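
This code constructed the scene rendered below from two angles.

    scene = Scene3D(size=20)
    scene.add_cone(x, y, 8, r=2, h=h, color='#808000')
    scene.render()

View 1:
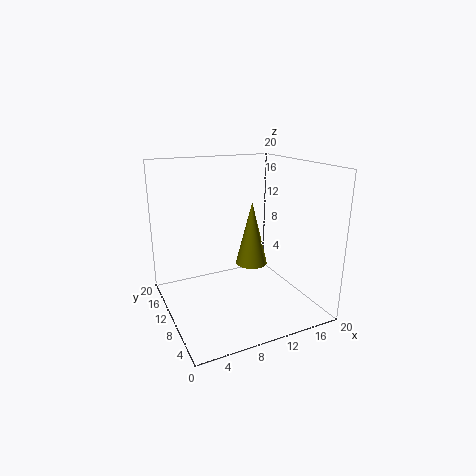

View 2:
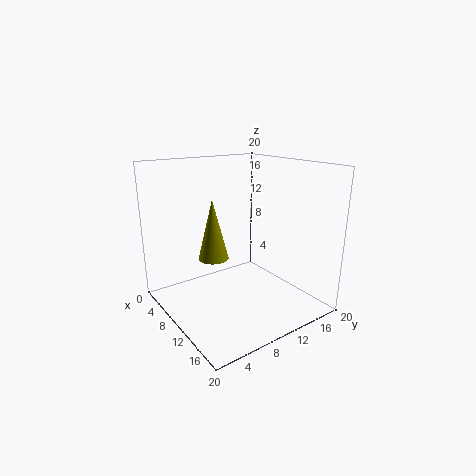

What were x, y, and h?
x = 10, y = 6, h = 8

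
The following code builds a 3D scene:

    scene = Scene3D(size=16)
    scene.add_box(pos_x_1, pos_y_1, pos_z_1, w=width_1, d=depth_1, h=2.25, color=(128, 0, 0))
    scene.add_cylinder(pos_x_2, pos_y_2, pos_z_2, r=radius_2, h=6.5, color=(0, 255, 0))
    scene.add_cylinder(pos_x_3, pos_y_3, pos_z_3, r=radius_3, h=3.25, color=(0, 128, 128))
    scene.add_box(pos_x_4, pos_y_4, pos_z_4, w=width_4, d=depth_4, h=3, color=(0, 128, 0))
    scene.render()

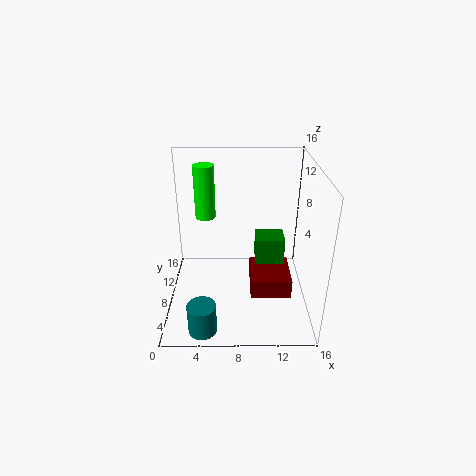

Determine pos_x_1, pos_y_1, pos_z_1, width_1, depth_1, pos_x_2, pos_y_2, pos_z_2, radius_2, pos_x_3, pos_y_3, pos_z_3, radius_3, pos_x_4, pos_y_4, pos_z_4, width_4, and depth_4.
pos_x_1 = 9.5
pos_y_1 = 6.5
pos_z_1 = 0.75
width_1 = 4.75
depth_1 = 5.25
pos_x_2 = 4
pos_y_2 = 13
pos_z_2 = 8.25
radius_2 = 1.25
pos_x_3 = 4.25
pos_y_3 = 2
pos_z_3 = 0.25
radius_3 = 1.5
pos_x_4 = 10
pos_y_4 = 7.75
pos_z_4 = 4.75
width_4 = 3.25
depth_4 = 2.75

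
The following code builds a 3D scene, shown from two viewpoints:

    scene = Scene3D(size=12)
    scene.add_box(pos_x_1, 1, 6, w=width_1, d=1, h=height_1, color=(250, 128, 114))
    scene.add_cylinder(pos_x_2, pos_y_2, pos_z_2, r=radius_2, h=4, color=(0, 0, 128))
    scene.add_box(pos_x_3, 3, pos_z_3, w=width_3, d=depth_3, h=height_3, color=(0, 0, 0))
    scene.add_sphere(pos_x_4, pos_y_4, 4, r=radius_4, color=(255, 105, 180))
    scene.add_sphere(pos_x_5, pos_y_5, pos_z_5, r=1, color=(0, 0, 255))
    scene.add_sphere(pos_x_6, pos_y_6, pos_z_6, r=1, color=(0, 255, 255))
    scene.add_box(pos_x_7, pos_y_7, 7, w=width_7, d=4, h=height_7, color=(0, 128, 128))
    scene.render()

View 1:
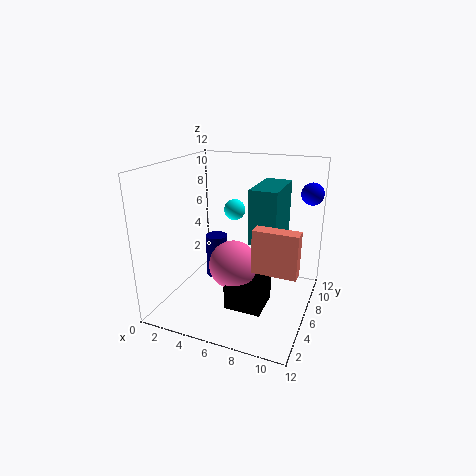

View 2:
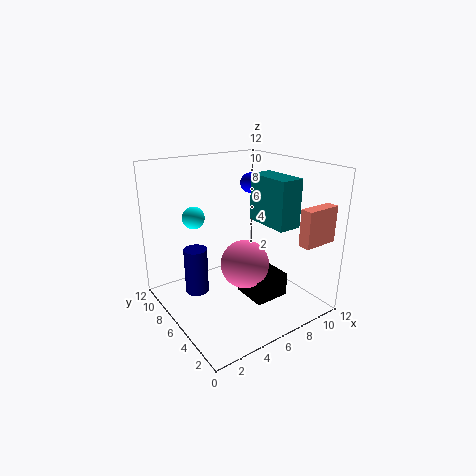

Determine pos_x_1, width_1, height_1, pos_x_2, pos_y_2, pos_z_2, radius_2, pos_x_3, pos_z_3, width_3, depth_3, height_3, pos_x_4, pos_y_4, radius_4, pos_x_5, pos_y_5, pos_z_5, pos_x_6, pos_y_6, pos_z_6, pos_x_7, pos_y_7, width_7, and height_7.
pos_x_1 = 9
width_1 = 3
height_1 = 3
pos_x_2 = 3
pos_y_2 = 8
pos_z_2 = 1
radius_2 = 1
pos_x_3 = 6
pos_z_3 = 1
width_3 = 3
depth_3 = 3
height_3 = 2
pos_x_4 = 6
pos_y_4 = 5
radius_4 = 2
pos_x_5 = 11
pos_y_5 = 11
pos_z_5 = 9
pos_x_6 = 4
pos_y_6 = 10
pos_z_6 = 7
pos_x_7 = 8
pos_y_7 = 3
width_7 = 2
height_7 = 4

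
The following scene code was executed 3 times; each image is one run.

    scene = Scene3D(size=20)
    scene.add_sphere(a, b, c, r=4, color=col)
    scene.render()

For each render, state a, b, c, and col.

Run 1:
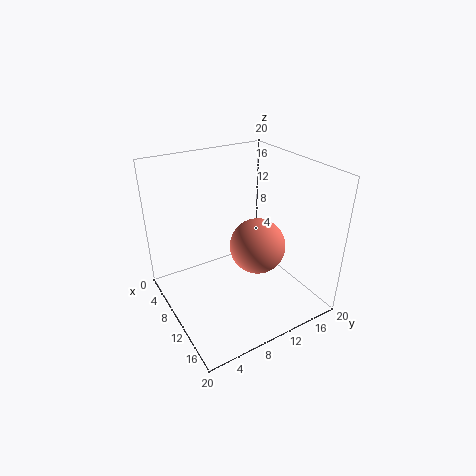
a = 10.5
b = 13
c = 8
col = 'salmon'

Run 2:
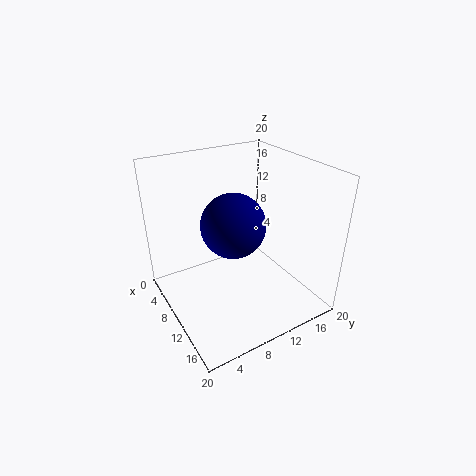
a = 13
b = 7.5
c = 14
col = 'navy'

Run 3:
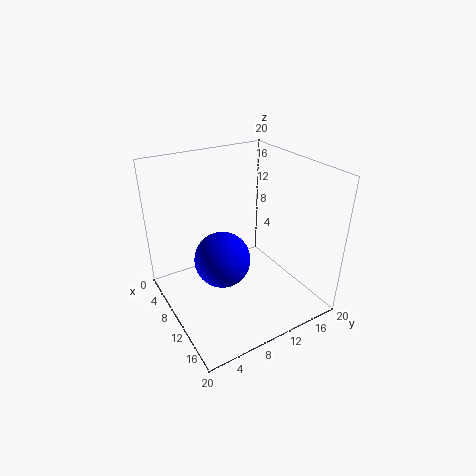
a = 9
b = 8
c = 6.5
col = 'blue'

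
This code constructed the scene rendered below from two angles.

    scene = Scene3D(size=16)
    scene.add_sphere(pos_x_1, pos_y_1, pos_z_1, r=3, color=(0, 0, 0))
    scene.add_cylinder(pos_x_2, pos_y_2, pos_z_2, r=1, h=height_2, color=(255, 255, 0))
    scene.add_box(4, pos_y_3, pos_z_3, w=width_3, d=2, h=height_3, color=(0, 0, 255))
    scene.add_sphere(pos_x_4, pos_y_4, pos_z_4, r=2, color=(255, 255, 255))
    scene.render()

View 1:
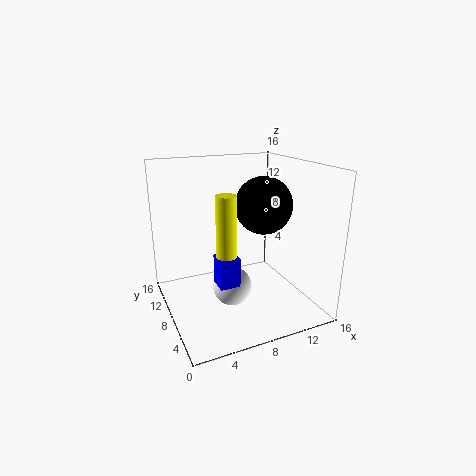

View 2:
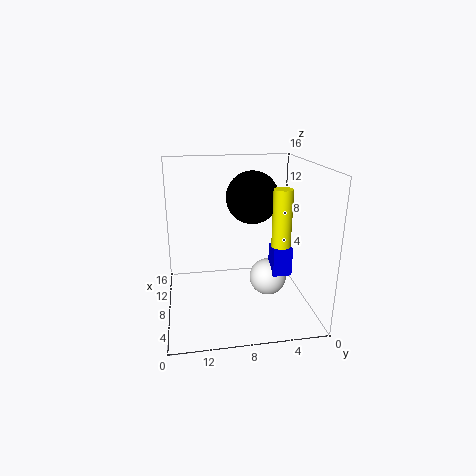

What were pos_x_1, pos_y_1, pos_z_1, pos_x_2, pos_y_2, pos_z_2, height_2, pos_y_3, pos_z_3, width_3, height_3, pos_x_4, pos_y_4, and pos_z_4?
pos_x_1 = 10, pos_y_1 = 6, pos_z_1 = 12, pos_x_2 = 5, pos_y_2 = 4, pos_z_2 = 7, height_2 = 7, pos_y_3 = 3, pos_z_3 = 5, width_3 = 2, height_3 = 3, pos_x_4 = 6, pos_y_4 = 5, pos_z_4 = 4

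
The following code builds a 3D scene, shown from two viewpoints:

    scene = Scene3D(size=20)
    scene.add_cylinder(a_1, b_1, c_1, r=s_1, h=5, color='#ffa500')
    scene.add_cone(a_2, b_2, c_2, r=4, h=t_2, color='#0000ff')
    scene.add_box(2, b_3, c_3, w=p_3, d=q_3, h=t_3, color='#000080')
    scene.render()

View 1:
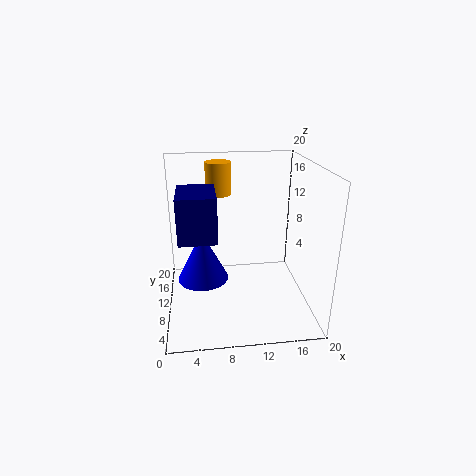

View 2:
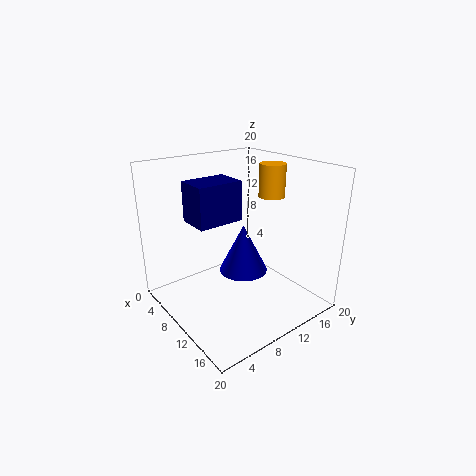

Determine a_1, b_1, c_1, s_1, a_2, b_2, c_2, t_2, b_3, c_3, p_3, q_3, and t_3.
a_1 = 8
b_1 = 18
c_1 = 14
s_1 = 2
a_2 = 5
b_2 = 15
c_2 = 1
t_2 = 8
b_3 = 6
c_3 = 11
p_3 = 5
q_3 = 7
t_3 = 6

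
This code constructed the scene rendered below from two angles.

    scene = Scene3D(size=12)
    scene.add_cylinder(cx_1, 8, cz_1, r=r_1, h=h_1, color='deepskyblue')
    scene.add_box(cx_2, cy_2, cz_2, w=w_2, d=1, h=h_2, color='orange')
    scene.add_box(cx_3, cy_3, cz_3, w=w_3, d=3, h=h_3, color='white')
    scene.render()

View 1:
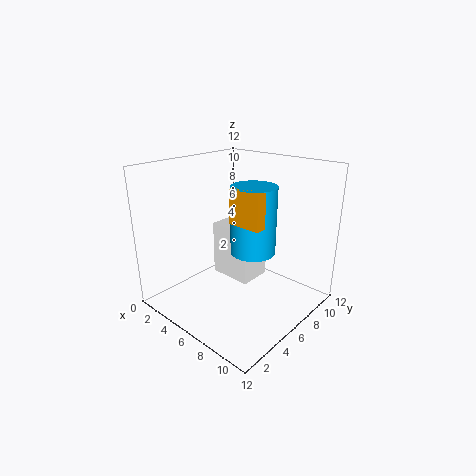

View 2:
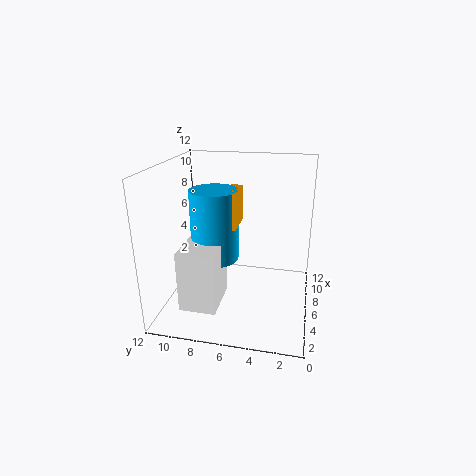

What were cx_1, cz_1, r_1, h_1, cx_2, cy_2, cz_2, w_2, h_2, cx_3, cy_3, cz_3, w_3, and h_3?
cx_1 = 6
cz_1 = 4
r_1 = 2
h_1 = 6
cx_2 = 5
cy_2 = 6
cz_2 = 7
w_2 = 3
h_2 = 3
cx_3 = 2
cy_3 = 7
cz_3 = 1
w_3 = 4
h_3 = 5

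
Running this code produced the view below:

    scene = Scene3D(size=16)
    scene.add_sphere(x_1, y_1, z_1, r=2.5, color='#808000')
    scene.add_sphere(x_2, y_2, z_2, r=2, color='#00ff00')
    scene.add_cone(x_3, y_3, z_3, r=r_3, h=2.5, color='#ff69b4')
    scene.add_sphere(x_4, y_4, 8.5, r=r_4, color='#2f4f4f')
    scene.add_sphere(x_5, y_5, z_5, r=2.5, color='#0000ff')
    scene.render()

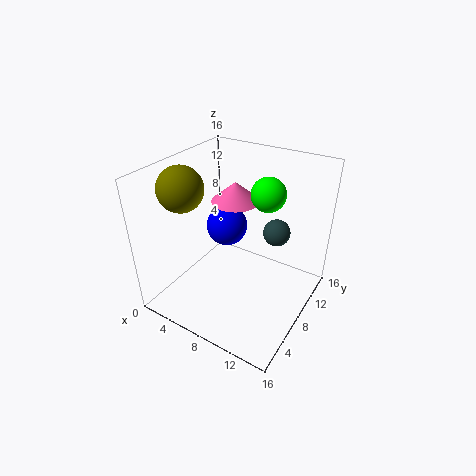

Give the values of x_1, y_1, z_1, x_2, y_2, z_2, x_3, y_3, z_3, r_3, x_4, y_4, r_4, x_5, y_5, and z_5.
x_1 = 2.5
y_1 = 5.5
z_1 = 13.5
x_2 = 9.5
y_2 = 12
z_2 = 12
x_3 = 4.5
y_3 = 13
z_3 = 9.5
r_3 = 3
x_4 = 11.5
y_4 = 10.5
r_4 = 1.5
x_5 = 4.5
y_5 = 11
z_5 = 7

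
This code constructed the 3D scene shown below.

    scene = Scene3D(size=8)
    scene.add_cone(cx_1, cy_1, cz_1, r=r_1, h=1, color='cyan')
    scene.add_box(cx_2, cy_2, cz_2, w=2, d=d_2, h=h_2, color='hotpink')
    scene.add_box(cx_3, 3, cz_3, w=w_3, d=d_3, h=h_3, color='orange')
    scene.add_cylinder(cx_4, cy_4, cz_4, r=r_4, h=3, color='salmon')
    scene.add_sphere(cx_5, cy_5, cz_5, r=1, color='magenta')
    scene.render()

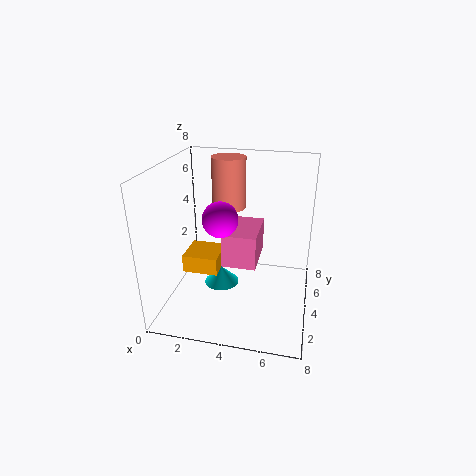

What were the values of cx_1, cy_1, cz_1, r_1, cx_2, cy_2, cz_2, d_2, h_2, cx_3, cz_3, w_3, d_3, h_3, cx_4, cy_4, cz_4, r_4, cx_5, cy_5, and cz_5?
cx_1 = 3
cy_1 = 4
cz_1 = 1
r_1 = 1
cx_2 = 3
cy_2 = 4
cz_2 = 2
d_2 = 3
h_2 = 2
cx_3 = 1
cz_3 = 2
w_3 = 2
d_3 = 2
h_3 = 1
cx_4 = 3
cy_4 = 6
cz_4 = 5
r_4 = 1
cx_5 = 3
cy_5 = 4
cz_5 = 5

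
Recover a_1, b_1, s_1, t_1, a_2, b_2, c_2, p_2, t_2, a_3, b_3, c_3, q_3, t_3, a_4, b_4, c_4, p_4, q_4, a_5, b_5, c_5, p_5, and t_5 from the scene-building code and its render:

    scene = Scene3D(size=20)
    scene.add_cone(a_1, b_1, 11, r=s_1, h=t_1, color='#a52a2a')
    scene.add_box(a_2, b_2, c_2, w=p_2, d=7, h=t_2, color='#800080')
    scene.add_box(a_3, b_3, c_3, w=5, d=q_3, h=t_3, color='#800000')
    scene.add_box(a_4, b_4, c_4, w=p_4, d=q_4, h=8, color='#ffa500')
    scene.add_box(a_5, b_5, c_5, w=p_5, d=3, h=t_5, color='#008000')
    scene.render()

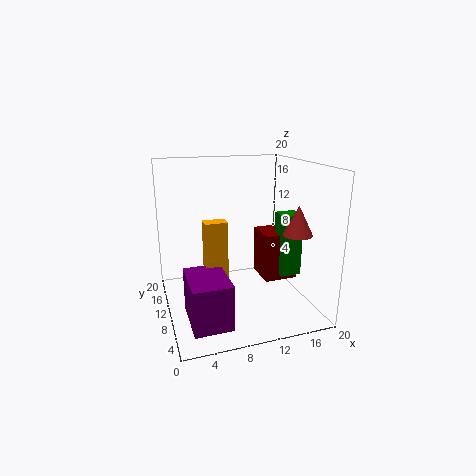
a_1 = 17
b_1 = 6
s_1 = 2
t_1 = 4
a_2 = 2
b_2 = 2
c_2 = 1
p_2 = 5
t_2 = 6
a_3 = 14
b_3 = 9
c_3 = 3
q_3 = 5
t_3 = 7
a_4 = 5
b_4 = 8
c_4 = 5
p_4 = 3
q_4 = 2
a_5 = 16
b_5 = 8
c_5 = 4
p_5 = 3
t_5 = 9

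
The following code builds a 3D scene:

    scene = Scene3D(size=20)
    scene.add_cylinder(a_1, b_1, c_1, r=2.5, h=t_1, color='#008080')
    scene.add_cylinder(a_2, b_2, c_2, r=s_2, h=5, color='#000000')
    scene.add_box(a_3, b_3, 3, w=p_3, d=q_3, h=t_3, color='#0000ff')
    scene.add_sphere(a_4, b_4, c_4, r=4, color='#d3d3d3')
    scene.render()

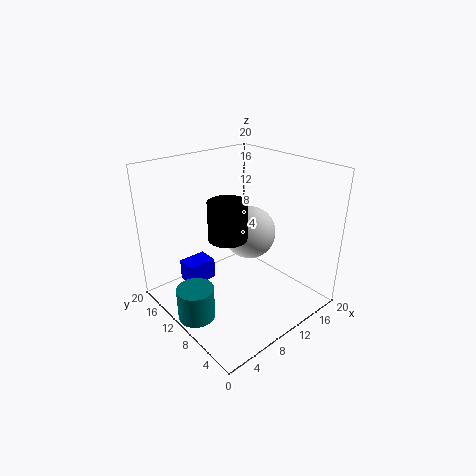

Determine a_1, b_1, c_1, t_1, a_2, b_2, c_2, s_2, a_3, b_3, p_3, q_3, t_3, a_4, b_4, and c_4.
a_1 = 2.5, b_1 = 10, c_1 = 0.5, t_1 = 4.5, a_2 = 7, b_2 = 8.5, c_2 = 11.5, s_2 = 2.5, a_3 = 4, b_3 = 13, p_3 = 4, q_3 = 3, t_3 = 3, a_4 = 14.5, b_4 = 12.5, c_4 = 8.5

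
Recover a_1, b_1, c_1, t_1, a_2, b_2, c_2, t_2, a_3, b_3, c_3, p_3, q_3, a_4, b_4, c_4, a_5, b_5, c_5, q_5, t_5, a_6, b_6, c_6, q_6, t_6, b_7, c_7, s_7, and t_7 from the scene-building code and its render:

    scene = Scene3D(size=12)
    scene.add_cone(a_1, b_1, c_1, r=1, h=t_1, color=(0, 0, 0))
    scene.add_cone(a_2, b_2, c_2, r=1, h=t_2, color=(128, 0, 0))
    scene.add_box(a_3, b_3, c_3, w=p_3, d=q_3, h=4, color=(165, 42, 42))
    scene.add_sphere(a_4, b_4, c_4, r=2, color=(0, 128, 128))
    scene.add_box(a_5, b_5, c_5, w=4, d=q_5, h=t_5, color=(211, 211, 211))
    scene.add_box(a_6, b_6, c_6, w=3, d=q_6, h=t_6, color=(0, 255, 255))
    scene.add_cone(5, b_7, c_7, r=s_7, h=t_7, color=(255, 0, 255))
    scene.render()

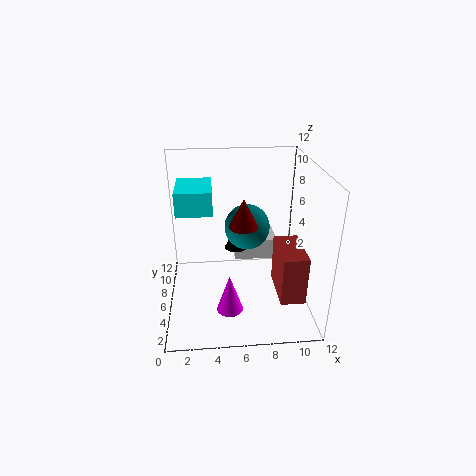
a_1 = 6
b_1 = 8
c_1 = 4
t_1 = 2
a_2 = 6
b_2 = 2
c_2 = 9
t_2 = 2
a_3 = 9
b_3 = 2
c_3 = 2
p_3 = 2
q_3 = 4
a_4 = 7
b_4 = 8
c_4 = 6
a_5 = 6
b_5 = 9
c_5 = 2
q_5 = 3
t_5 = 2
a_6 = 1
b_6 = 6
c_6 = 8
q_6 = 4
t_6 = 2
b_7 = 2
c_7 = 2
s_7 = 1
t_7 = 3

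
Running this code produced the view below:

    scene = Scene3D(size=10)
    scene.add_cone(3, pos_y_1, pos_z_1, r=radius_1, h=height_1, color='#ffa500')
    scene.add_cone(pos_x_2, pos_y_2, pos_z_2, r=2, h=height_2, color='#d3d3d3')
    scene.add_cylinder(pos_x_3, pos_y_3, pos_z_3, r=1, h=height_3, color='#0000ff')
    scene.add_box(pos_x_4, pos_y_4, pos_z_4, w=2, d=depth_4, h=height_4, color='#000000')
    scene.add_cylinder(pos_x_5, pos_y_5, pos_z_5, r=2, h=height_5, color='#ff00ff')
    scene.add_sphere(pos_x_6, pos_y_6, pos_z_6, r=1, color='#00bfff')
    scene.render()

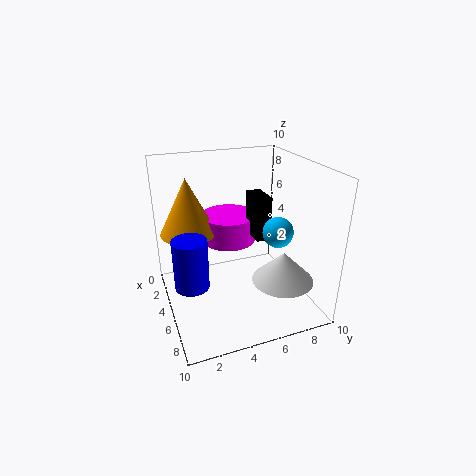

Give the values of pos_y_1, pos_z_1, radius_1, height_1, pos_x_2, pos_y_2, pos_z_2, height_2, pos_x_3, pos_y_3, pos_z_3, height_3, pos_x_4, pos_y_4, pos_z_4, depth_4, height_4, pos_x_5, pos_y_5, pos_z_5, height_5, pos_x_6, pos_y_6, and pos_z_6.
pos_y_1 = 2; pos_z_1 = 5; radius_1 = 2; height_1 = 4; pos_x_2 = 8; pos_y_2 = 7; pos_z_2 = 3; height_2 = 2; pos_x_3 = 8; pos_y_3 = 1; pos_z_3 = 4; height_3 = 3; pos_x_4 = 4; pos_y_4 = 6; pos_z_4 = 5; depth_4 = 1; height_4 = 3; pos_x_5 = 3; pos_y_5 = 5; pos_z_5 = 4; height_5 = 2; pos_x_6 = 7; pos_y_6 = 7; pos_z_6 = 6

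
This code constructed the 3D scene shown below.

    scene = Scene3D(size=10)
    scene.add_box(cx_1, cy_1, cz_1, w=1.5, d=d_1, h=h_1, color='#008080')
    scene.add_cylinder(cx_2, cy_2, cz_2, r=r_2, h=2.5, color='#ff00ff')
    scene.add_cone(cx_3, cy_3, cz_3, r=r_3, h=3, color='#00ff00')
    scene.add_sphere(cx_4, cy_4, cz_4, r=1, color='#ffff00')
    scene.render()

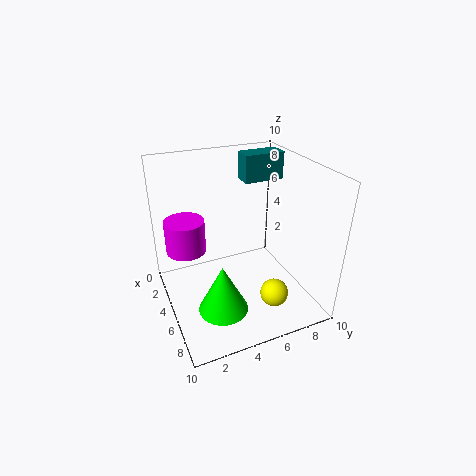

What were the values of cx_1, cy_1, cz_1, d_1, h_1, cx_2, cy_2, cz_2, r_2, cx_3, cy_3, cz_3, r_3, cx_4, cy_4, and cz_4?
cx_1 = 1.5; cy_1 = 6.5; cz_1 = 8; d_1 = 3; h_1 = 2; cx_2 = 2; cy_2 = 2; cz_2 = 3; r_2 = 1.5; cx_3 = 8.5; cy_3 = 2.5; cz_3 = 2.5; r_3 = 1.5; cx_4 = 7; cy_4 = 7; cz_4 = 1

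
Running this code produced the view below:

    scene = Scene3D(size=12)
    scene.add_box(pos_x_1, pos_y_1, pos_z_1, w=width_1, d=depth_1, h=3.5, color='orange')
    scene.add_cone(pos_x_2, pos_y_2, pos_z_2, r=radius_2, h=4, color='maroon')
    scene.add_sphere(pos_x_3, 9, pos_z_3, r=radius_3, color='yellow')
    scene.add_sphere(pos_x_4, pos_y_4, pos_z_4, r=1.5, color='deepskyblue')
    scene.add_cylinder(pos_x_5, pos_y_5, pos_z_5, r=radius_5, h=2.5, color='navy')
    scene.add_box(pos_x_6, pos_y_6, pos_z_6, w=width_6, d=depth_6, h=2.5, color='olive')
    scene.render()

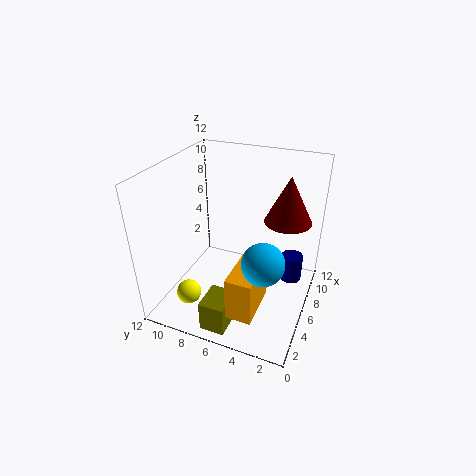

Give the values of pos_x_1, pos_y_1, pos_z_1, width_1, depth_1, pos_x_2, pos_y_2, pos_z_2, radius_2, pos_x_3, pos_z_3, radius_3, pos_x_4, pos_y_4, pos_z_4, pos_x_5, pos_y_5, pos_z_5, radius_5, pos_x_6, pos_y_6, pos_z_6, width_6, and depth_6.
pos_x_1 = 1; pos_y_1 = 3; pos_z_1 = 2; width_1 = 4; depth_1 = 2; pos_x_2 = 8.5; pos_y_2 = 2.5; pos_z_2 = 7; radius_2 = 2; pos_x_3 = 2.5; pos_z_3 = 2; radius_3 = 1; pos_x_4 = 2; pos_y_4 = 2.5; pos_z_4 = 7; pos_x_5 = 9.5; pos_y_5 = 2; pos_z_5 = 0.5; radius_5 = 1; pos_x_6 = 0.5; pos_y_6 = 5; pos_z_6 = 0.5; width_6 = 2.5; depth_6 = 2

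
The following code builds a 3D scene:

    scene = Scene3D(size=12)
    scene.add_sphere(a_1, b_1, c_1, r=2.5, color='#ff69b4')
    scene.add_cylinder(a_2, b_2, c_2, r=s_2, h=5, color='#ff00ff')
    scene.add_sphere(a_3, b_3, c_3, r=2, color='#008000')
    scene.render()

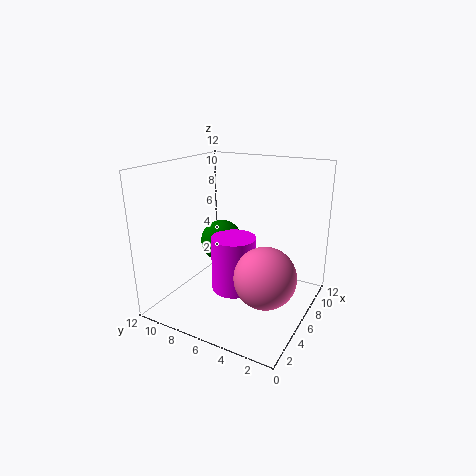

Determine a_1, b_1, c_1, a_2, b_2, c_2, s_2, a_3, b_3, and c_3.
a_1 = 5; b_1 = 3; c_1 = 3.5; a_2 = 7; b_2 = 7; c_2 = 0.5; s_2 = 2; a_3 = 9; b_3 = 9.5; c_3 = 4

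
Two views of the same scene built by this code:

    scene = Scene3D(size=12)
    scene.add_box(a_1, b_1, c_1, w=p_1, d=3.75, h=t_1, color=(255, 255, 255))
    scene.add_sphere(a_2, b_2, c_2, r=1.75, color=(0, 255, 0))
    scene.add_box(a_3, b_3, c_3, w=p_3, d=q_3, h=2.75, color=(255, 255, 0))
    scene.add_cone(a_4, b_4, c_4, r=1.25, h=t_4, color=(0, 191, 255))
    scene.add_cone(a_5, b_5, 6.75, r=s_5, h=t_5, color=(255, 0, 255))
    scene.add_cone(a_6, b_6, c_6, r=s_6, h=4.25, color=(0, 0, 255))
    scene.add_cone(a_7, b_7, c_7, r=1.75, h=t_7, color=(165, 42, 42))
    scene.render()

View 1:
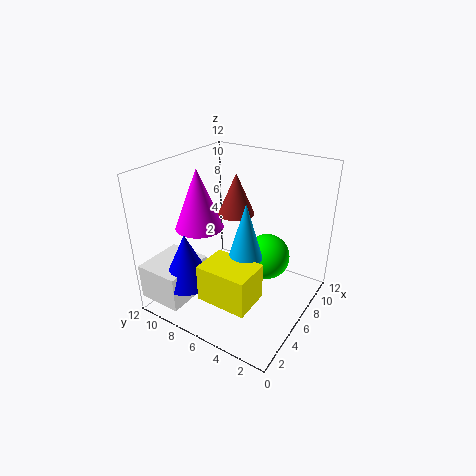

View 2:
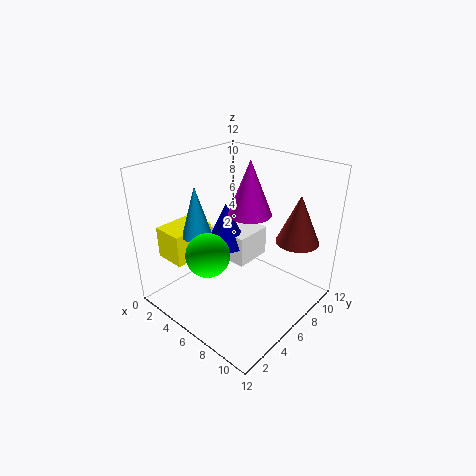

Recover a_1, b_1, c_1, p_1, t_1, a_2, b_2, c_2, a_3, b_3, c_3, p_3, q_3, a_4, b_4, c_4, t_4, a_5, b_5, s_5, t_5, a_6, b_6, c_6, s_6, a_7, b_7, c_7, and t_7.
a_1 = 0.25; b_1 = 8.25; c_1 = 1.25; p_1 = 4.25; t_1 = 3; a_2 = 5.5; b_2 = 3; c_2 = 5.5; a_3 = 0.25; b_3 = 2; c_3 = 3.75; p_3 = 2.75; q_3 = 3.75; a_4 = 3.5; b_4 = 3.75; c_4 = 6.25; t_4 = 4.25; a_5 = 4.75; b_5 = 9; s_5 = 2; t_5 = 5; a_6 = 2.25; b_6 = 8.5; c_6 = 3; s_6 = 2; a_7 = 10; b_7 = 8.75; c_7 = 6; t_7 = 4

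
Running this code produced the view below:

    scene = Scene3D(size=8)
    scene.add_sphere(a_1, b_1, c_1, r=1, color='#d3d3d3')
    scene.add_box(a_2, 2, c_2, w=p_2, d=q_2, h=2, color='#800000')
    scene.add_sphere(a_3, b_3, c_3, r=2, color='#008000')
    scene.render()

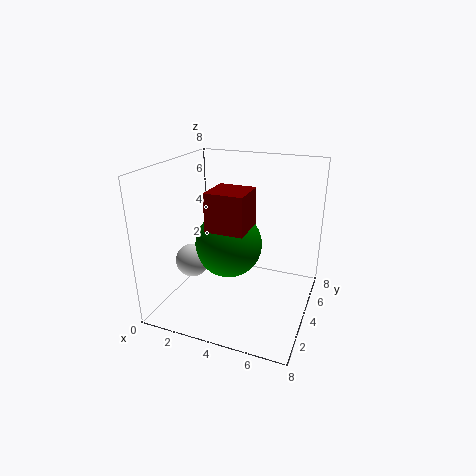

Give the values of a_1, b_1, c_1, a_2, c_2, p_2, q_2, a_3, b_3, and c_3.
a_1 = 1, b_1 = 4, c_1 = 2, a_2 = 3, c_2 = 5, p_2 = 2, q_2 = 2, a_3 = 3, b_3 = 5, c_3 = 3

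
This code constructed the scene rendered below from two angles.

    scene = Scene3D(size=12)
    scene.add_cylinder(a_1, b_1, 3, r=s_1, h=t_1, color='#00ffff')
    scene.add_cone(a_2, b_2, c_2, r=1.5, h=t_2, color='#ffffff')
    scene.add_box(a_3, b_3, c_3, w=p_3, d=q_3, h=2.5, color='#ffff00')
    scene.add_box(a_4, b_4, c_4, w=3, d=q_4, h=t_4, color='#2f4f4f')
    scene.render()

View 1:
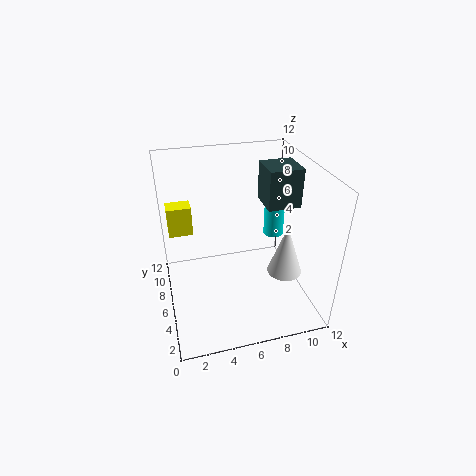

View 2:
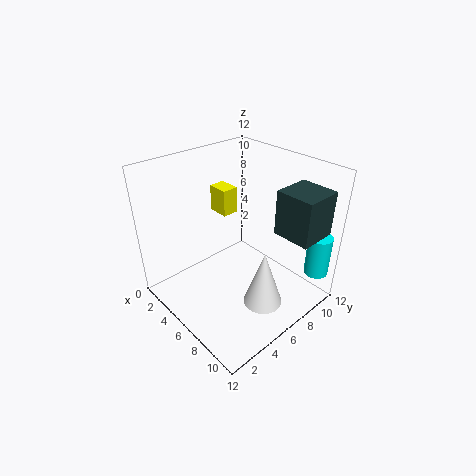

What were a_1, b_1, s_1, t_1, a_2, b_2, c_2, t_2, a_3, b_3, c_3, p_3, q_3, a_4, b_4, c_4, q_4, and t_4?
a_1 = 11, b_1 = 10.5, s_1 = 1, t_1 = 3.5, a_2 = 10, b_2 = 5, c_2 = 2.5, t_2 = 4.5, a_3 = 0.5, b_3 = 7.5, c_3 = 6, p_3 = 2, q_3 = 1.5, a_4 = 9, b_4 = 7, c_4 = 7.5, q_4 = 3, t_4 = 3.5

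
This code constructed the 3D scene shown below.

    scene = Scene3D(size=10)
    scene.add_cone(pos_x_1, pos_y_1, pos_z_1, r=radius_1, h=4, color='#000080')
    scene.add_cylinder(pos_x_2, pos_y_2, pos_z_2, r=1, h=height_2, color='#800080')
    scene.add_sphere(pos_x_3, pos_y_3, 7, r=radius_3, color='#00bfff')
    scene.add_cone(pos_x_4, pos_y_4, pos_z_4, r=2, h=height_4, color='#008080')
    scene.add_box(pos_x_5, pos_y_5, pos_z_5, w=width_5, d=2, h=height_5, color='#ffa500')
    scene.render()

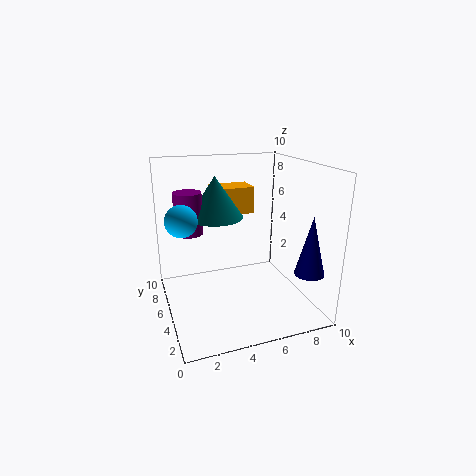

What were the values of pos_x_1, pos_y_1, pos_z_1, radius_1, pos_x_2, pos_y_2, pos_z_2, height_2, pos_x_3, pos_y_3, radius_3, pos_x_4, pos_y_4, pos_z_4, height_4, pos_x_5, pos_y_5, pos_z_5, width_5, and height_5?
pos_x_1 = 9; pos_y_1 = 2; pos_z_1 = 3; radius_1 = 1; pos_x_2 = 2; pos_y_2 = 7; pos_z_2 = 5; height_2 = 3; pos_x_3 = 1; pos_y_3 = 4; radius_3 = 1; pos_x_4 = 4; pos_y_4 = 7; pos_z_4 = 6; height_4 = 3; pos_x_5 = 4; pos_y_5 = 7; pos_z_5 = 6; width_5 = 3; height_5 = 2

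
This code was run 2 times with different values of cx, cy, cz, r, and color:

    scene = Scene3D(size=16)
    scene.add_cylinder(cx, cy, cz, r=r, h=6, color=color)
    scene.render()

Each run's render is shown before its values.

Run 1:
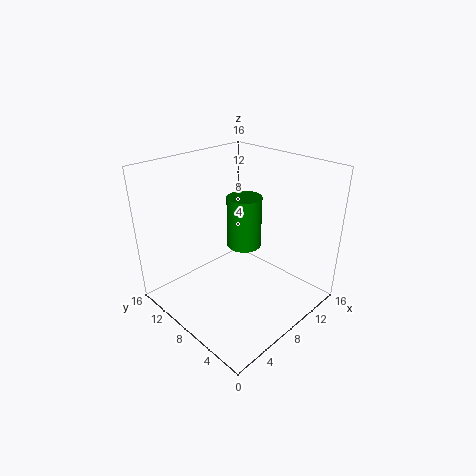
cx = 10; cy = 9; cz = 6; r = 2; color = 'green'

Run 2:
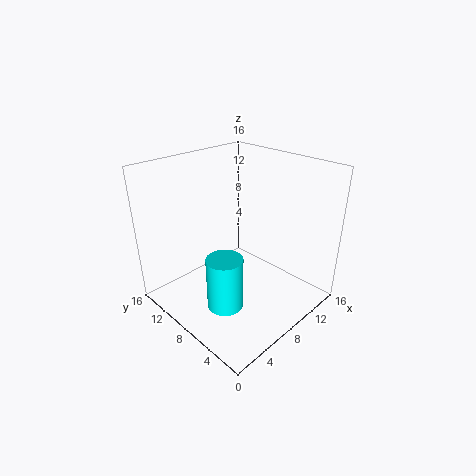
cx = 5; cy = 7; cz = 1; r = 2; color = 'cyan'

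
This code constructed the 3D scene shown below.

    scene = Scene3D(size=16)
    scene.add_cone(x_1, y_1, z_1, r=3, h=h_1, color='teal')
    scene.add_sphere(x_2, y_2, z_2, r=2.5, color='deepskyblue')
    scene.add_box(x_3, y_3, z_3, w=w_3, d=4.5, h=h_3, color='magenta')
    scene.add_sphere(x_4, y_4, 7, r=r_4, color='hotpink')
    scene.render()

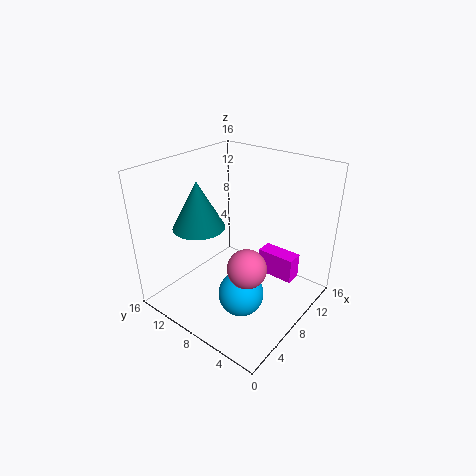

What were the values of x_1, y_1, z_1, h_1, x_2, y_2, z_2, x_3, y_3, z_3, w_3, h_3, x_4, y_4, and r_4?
x_1 = 6.5, y_1 = 12.5, z_1 = 8.5, h_1 = 5.5, x_2 = 6, y_2 = 6, z_2 = 2.5, x_3 = 11.5, y_3 = 3, z_3 = 2, w_3 = 2, h_3 = 3, x_4 = 5, y_4 = 4.5, r_4 = 2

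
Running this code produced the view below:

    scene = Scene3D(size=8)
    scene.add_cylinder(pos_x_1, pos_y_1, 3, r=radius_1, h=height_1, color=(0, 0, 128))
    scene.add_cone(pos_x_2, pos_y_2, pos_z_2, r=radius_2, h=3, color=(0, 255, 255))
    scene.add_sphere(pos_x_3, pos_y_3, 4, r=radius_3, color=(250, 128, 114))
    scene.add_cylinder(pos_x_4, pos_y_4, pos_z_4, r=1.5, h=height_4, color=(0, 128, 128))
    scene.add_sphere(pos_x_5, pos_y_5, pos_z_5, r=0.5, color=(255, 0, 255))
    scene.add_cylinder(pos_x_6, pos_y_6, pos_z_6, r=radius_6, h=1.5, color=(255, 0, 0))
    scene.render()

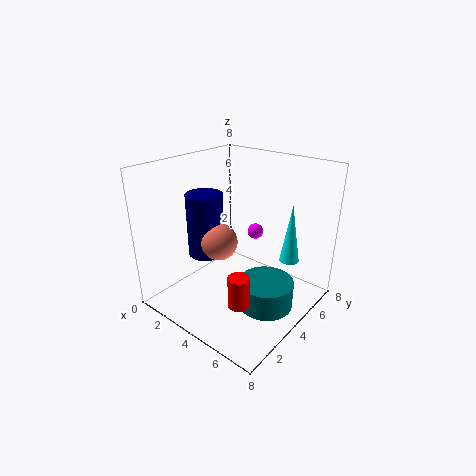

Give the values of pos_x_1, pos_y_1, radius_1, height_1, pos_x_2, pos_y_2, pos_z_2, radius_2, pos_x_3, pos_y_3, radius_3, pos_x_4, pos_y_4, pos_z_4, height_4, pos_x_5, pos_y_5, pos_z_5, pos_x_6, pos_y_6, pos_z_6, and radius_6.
pos_x_1 = 2.5
pos_y_1 = 3
radius_1 = 1
height_1 = 3.5
pos_x_2 = 7
pos_y_2 = 4.5
pos_z_2 = 3.5
radius_2 = 0.5
pos_x_3 = 3.5
pos_y_3 = 3
radius_3 = 1
pos_x_4 = 6
pos_y_4 = 4
pos_z_4 = 0.5
height_4 = 1.5
pos_x_5 = 3
pos_y_5 = 7
pos_z_5 = 3
pos_x_6 = 6.5
pos_y_6 = 1
pos_z_6 = 2.5
radius_6 = 0.5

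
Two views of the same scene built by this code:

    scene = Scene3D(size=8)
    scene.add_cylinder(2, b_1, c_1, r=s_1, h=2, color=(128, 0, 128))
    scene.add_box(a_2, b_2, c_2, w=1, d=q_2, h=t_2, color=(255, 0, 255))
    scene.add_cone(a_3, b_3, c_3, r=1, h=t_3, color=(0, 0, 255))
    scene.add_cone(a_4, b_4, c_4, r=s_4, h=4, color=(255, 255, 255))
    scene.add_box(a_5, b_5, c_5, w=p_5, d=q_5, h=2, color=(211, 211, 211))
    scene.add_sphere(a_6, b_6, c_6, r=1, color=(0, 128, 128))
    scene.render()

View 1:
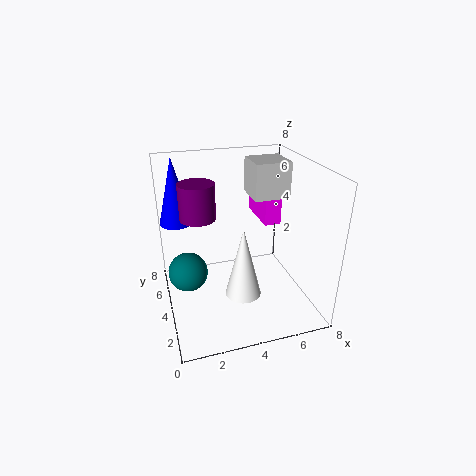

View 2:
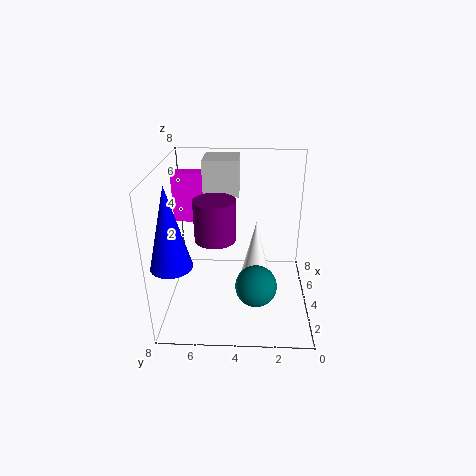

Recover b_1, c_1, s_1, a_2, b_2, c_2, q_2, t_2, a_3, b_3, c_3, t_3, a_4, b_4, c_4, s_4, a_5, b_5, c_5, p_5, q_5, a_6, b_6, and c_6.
b_1 = 5
c_1 = 5
s_1 = 1
a_2 = 6
b_2 = 5
c_2 = 4
q_2 = 3
t_2 = 3
a_3 = 1
b_3 = 7
c_3 = 4
t_3 = 4
a_4 = 4
b_4 = 3
c_4 = 1
s_4 = 1
a_5 = 5
b_5 = 4
c_5 = 6
p_5 = 2
q_5 = 2
a_6 = 1
b_6 = 3
c_6 = 3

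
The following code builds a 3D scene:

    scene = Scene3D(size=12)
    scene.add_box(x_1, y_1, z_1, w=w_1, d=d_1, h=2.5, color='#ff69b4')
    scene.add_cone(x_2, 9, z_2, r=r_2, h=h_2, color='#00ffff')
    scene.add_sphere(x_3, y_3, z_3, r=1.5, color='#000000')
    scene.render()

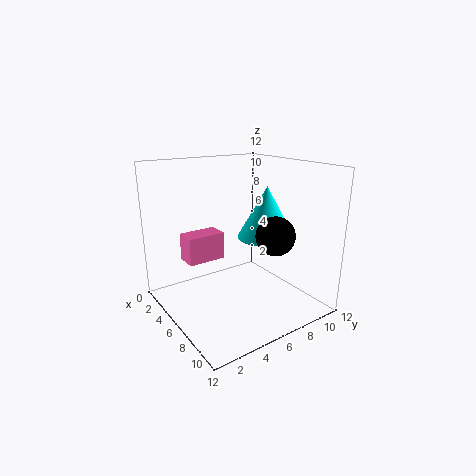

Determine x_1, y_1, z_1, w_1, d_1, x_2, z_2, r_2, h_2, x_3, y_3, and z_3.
x_1 = 1; y_1 = 3; z_1 = 3; w_1 = 2; d_1 = 3.5; x_2 = 6; z_2 = 5.5; r_2 = 2.5; h_2 = 4.5; x_3 = 9.5; y_3 = 7; z_3 = 7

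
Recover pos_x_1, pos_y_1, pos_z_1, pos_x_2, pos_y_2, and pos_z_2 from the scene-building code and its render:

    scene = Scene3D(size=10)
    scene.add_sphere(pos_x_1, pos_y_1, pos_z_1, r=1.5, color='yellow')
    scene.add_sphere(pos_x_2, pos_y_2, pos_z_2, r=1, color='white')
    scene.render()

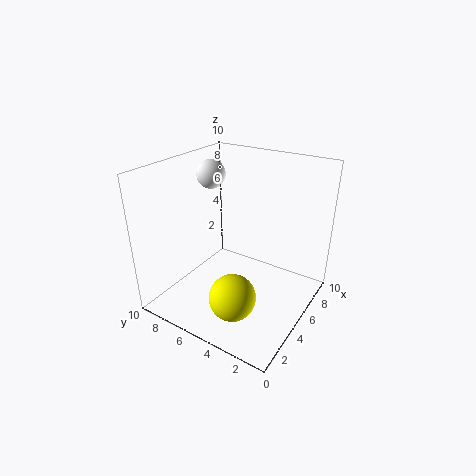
pos_x_1 = 2
pos_y_1 = 3.5
pos_z_1 = 2.5
pos_x_2 = 5.5
pos_y_2 = 7.5
pos_z_2 = 9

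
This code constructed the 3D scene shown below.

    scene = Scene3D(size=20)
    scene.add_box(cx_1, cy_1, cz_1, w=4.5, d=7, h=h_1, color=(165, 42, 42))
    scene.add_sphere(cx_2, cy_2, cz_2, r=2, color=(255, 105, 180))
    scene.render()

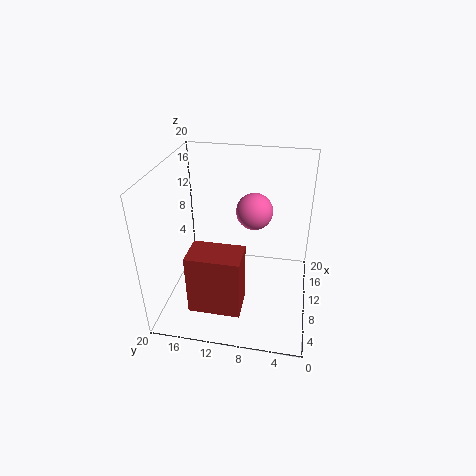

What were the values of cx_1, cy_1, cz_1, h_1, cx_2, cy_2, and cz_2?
cx_1 = 3, cy_1 = 8.5, cz_1 = 2, h_1 = 8.5, cx_2 = 4, cy_2 = 7, cz_2 = 17.5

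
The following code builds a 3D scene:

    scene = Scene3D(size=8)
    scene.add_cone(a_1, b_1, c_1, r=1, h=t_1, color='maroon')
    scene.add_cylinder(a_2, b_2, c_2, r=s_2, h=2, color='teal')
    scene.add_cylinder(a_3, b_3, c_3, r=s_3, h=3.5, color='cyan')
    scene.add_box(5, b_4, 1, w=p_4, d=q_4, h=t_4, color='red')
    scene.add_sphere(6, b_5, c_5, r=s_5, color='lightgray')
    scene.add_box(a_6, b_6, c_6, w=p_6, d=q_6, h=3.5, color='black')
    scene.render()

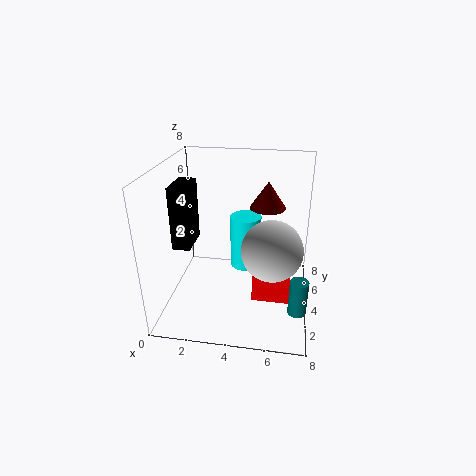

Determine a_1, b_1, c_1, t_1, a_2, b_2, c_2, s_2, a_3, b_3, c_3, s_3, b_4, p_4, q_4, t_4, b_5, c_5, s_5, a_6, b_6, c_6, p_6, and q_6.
a_1 = 5.5
b_1 = 5
c_1 = 5.5
t_1 = 1.5
a_2 = 7.5
b_2 = 2.5
c_2 = 0.5
s_2 = 0.5
a_3 = 4
b_3 = 7
c_3 = 0.5
s_3 = 1
b_4 = 2.5
p_4 = 2
q_4 = 2.5
t_4 = 2
b_5 = 2
c_5 = 4.5
s_5 = 1.5
a_6 = 0.5
b_6 = 3
c_6 = 3.5
p_6 = 1
q_6 = 2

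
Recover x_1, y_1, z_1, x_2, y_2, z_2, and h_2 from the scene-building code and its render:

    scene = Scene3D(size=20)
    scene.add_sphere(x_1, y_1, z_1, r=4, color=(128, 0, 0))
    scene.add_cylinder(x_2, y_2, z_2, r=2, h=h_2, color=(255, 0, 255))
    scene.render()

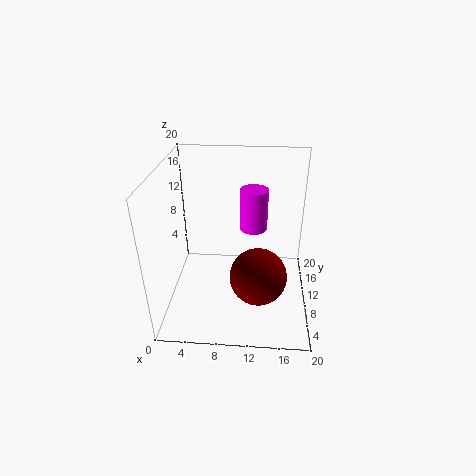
x_1 = 13, y_1 = 8, z_1 = 5, x_2 = 12, y_2 = 13, z_2 = 10, h_2 = 6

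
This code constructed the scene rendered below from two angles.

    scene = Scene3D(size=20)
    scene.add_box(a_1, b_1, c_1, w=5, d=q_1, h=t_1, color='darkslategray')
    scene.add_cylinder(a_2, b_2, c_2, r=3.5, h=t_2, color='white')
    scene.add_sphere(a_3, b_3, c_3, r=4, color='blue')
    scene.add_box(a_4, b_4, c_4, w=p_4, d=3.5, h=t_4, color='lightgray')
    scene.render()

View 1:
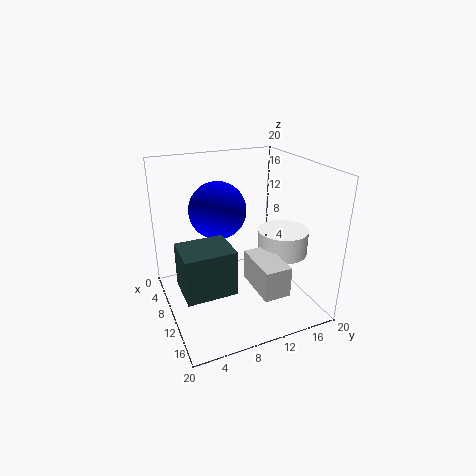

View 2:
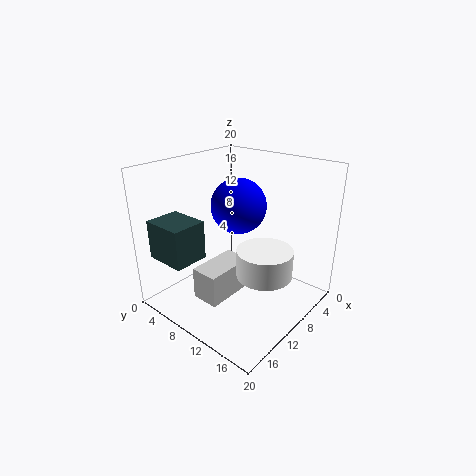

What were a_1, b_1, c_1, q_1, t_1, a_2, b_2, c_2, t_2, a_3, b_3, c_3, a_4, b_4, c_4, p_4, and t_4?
a_1 = 13, b_1 = 0.5, c_1 = 7, q_1 = 6, t_1 = 5.5, a_2 = 12, b_2 = 16, c_2 = 7.5, t_2 = 3.5, a_3 = 7.5, b_3 = 8, c_3 = 13.5, a_4 = 12, b_4 = 10, c_4 = 5, p_4 = 6.5, t_4 = 4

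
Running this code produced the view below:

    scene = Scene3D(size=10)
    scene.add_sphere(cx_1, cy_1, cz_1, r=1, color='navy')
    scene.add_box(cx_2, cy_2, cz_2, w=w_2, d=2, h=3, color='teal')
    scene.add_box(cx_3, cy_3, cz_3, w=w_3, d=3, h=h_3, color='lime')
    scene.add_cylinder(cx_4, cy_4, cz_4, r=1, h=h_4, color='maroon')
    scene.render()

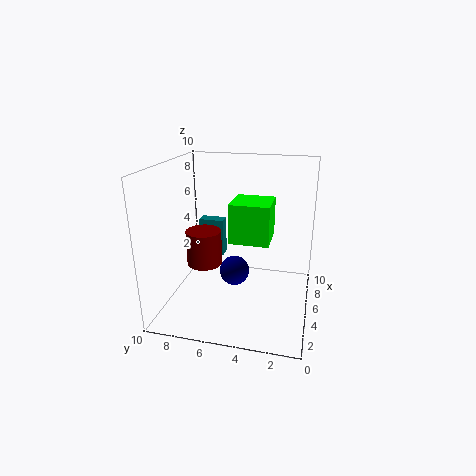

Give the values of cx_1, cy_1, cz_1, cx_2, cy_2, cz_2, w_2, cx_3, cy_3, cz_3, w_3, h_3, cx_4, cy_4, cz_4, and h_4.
cx_1 = 4, cy_1 = 5, cz_1 = 3, cx_2 = 8, cy_2 = 7, cz_2 = 2, w_2 = 1, cx_3 = 6, cy_3 = 3, cz_3 = 4, w_3 = 3, h_3 = 3, cx_4 = 1, cy_4 = 6, cz_4 = 5, h_4 = 2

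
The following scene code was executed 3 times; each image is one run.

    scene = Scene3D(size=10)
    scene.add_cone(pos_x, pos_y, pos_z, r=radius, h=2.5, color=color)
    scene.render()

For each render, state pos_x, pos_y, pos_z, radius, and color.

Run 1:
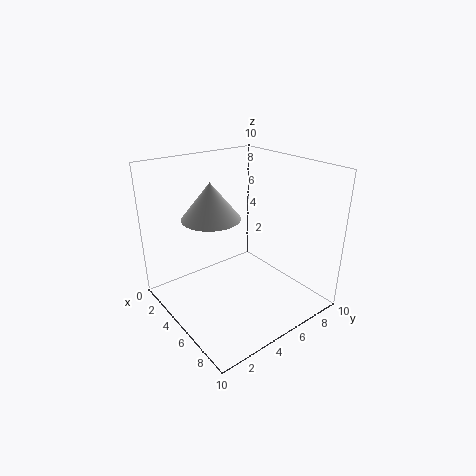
pos_x = 4
pos_y = 3.5
pos_z = 6.5
radius = 2
color = 'lightgray'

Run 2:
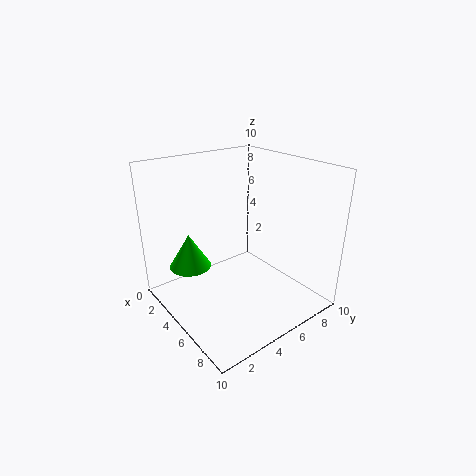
pos_x = 2.5
pos_y = 2.5
pos_z = 2.5
radius = 1.5
color = 'lime'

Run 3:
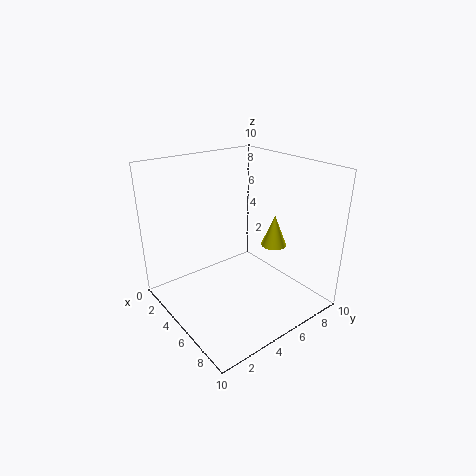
pos_x = 4.5
pos_y = 9
pos_z = 3
radius = 1
color = 'yellow'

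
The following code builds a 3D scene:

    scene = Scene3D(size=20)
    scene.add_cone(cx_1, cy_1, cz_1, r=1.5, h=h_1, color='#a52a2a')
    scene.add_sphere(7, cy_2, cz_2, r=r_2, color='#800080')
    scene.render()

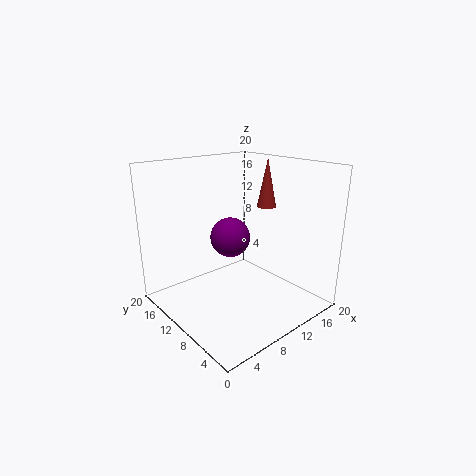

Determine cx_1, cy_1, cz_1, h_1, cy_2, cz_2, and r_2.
cx_1 = 18
cy_1 = 12.5
cz_1 = 12.5
h_1 = 7.5
cy_2 = 8
cz_2 = 11.5
r_2 = 2.5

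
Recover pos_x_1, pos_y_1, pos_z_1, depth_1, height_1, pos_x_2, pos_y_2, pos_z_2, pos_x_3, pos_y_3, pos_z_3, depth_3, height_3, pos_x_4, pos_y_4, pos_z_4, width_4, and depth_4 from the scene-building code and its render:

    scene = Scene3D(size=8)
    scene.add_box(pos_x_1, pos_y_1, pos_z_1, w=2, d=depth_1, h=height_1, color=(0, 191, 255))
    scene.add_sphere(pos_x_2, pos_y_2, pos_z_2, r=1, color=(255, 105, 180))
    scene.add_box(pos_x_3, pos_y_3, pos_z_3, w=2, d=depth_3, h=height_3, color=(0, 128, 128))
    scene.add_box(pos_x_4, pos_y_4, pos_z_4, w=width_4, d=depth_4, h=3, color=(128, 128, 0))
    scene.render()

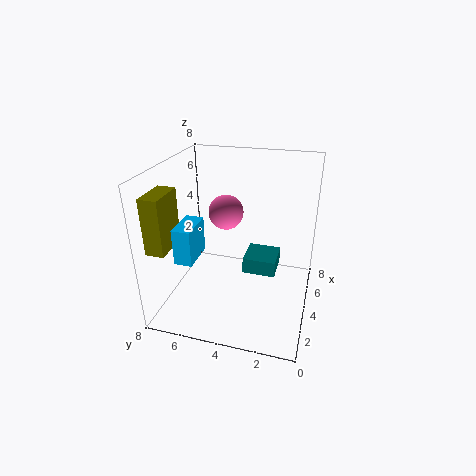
pos_x_1 = 2, pos_y_1 = 6, pos_z_1 = 3, depth_1 = 1, height_1 = 2, pos_x_2 = 5, pos_y_2 = 5, pos_z_2 = 5, pos_x_3 = 5, pos_y_3 = 2, pos_z_3 = 1, depth_3 = 2, height_3 = 1, pos_x_4 = 1, pos_y_4 = 7, pos_z_4 = 4, width_4 = 2, depth_4 = 1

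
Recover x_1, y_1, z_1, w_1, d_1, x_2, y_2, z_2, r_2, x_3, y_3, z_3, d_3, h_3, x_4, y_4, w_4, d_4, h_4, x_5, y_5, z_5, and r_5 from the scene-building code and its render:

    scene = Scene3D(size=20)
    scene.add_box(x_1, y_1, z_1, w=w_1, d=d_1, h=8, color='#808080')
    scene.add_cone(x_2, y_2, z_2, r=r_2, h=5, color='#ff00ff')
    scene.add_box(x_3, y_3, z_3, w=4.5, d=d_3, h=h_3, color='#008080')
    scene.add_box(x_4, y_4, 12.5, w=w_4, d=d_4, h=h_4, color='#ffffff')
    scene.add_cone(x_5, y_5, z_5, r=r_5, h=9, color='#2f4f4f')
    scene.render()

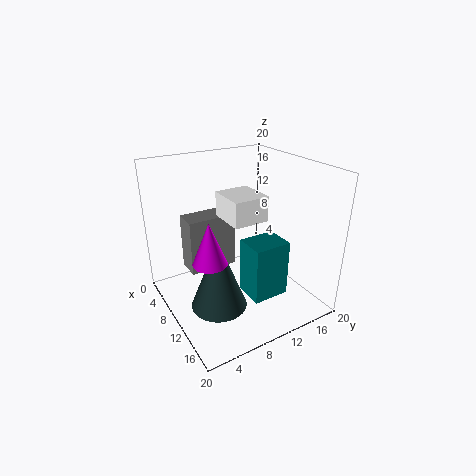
x_1 = 4
y_1 = 4
z_1 = 4.5
w_1 = 3.5
d_1 = 7
x_2 = 15.5
y_2 = 3
z_2 = 11
r_2 = 2
x_3 = 9
y_3 = 11
z_3 = 0.5
d_3 = 5.5
h_3 = 8.5
x_4 = 6.5
y_4 = 8.5
w_4 = 5.5
d_4 = 5
h_4 = 3.5
x_5 = 14.5
y_5 = 4.5
z_5 = 4
r_5 = 3.5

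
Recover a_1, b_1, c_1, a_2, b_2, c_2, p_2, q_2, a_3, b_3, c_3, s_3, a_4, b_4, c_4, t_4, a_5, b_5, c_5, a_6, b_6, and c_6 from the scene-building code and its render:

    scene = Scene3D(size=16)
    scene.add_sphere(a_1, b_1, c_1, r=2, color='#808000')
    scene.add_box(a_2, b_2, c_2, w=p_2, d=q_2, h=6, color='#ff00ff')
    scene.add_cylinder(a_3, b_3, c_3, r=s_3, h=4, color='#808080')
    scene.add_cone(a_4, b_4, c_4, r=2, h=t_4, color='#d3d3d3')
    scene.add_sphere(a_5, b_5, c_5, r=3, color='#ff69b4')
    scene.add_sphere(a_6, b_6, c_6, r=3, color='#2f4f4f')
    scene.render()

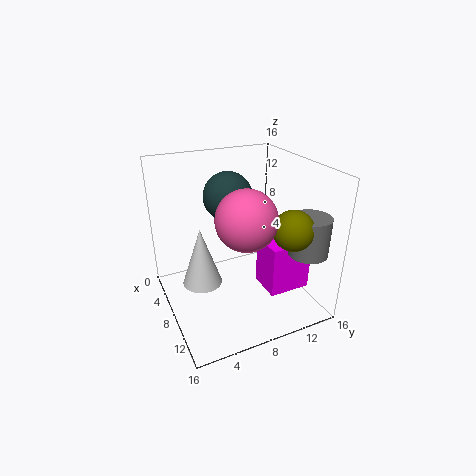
a_1 = 14, b_1 = 11, c_1 = 11, a_2 = 7, b_2 = 11, c_2 = 1, p_2 = 4, q_2 = 5, a_3 = 14, b_3 = 13, c_3 = 8, s_3 = 2, a_4 = 10, b_4 = 3, c_4 = 5, t_4 = 6, a_5 = 12, b_5 = 7, c_5 = 12, a_6 = 3, b_6 = 9, c_6 = 11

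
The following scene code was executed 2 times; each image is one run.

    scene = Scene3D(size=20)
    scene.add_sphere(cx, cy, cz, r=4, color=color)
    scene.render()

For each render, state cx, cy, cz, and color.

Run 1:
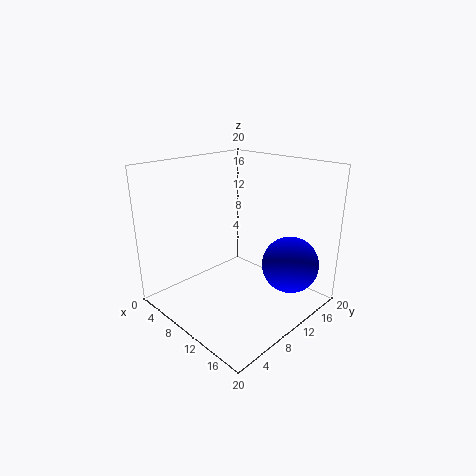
cx = 15.5; cy = 15; cz = 6; color = 'blue'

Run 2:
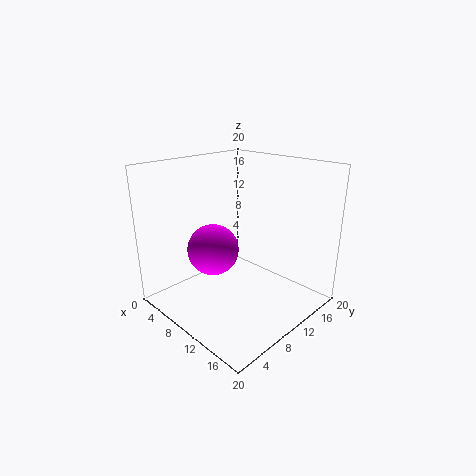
cx = 4; cy = 10.5; cz = 6; color = 'magenta'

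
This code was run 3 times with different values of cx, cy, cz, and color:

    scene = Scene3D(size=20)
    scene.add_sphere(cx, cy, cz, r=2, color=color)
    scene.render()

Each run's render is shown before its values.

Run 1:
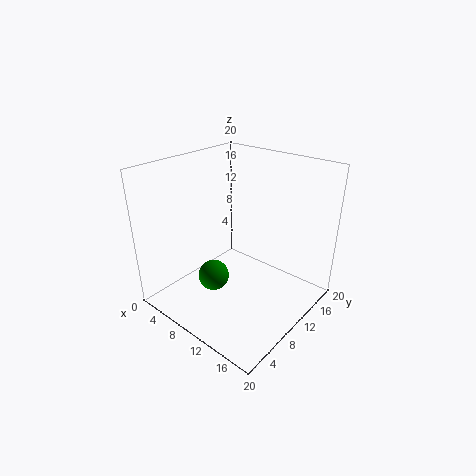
cx = 10; cy = 5; cz = 6.5; color = 'green'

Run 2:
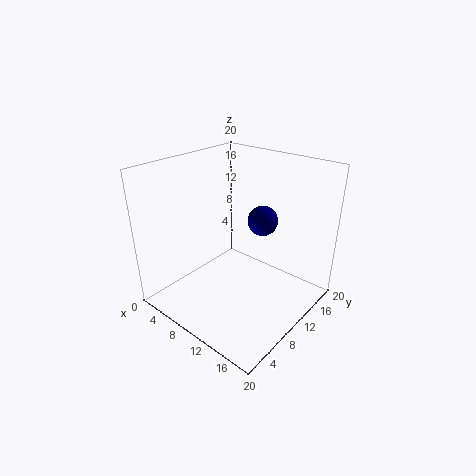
cx = 13; cy = 11.5; cz = 13; color = 'navy'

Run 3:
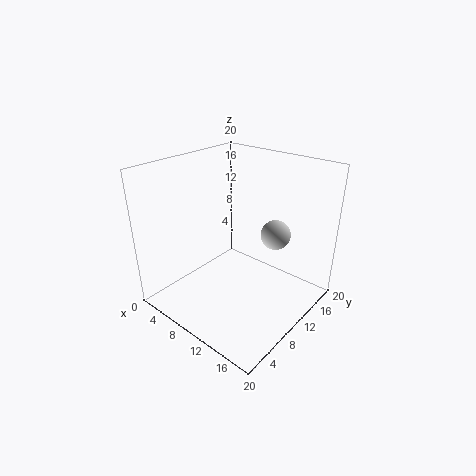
cx = 14.5; cy = 12.5; cz = 11; color = 'lightgray'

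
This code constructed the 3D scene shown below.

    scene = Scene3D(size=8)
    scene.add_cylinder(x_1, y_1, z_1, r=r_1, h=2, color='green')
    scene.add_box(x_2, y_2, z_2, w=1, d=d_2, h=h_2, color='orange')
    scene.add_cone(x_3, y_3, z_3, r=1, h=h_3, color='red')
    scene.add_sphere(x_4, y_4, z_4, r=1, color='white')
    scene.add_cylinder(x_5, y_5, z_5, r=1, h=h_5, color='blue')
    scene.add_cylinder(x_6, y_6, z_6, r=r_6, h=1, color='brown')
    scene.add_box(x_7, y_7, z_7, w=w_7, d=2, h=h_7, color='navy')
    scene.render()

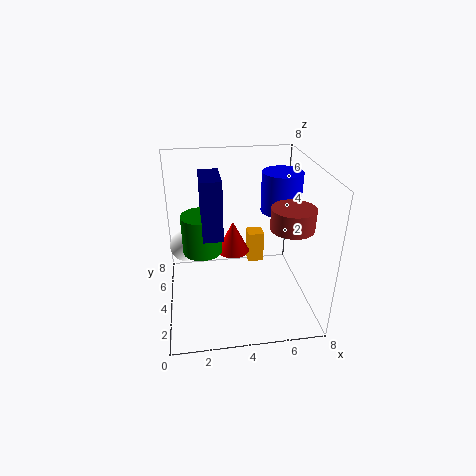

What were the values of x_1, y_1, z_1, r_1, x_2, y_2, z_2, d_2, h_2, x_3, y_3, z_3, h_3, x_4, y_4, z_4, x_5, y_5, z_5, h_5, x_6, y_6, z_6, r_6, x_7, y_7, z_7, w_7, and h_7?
x_1 = 2
y_1 = 3
z_1 = 4
r_1 = 1
x_2 = 5
y_2 = 6
z_2 = 1
d_2 = 1
h_2 = 2
x_3 = 4
y_3 = 6
z_3 = 2
h_3 = 2
x_4 = 1
y_4 = 7
z_4 = 2
x_5 = 6
y_5 = 3
z_5 = 6
h_5 = 2
x_6 = 6
y_6 = 1
z_6 = 6
r_6 = 1
x_7 = 2
y_7 = 2
z_7 = 5
w_7 = 1
h_7 = 3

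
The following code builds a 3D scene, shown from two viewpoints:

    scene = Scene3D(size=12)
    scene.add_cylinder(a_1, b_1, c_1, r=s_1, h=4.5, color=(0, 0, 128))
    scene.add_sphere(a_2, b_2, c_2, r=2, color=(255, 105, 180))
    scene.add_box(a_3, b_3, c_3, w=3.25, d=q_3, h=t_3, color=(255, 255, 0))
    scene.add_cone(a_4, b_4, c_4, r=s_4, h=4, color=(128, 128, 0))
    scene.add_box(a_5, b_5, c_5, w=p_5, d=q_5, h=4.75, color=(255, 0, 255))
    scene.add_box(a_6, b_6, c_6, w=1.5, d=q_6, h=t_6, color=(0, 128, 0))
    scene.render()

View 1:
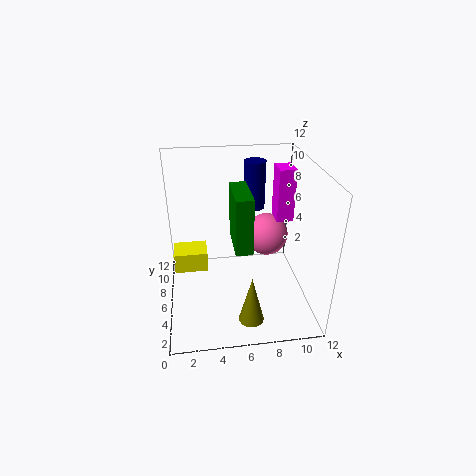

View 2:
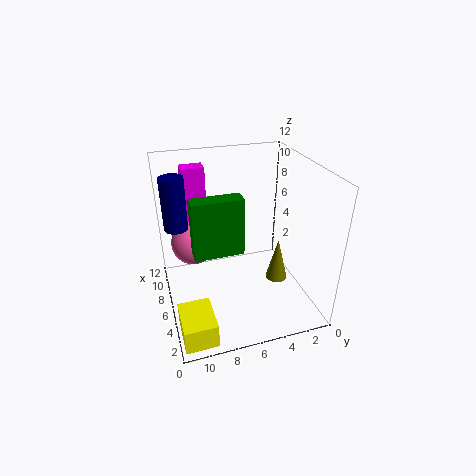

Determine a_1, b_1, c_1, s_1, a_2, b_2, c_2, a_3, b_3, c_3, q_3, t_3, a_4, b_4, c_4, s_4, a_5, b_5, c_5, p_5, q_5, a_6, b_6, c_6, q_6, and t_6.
a_1 = 8.25
b_1 = 10.75
c_1 = 6.5
s_1 = 1
a_2 = 9.25
b_2 = 9.25
c_2 = 4.25
a_3 = 0.25
b_3 = 9.25
c_3 = 0.5
q_3 = 2.5
t_3 = 2
a_4 = 6.5
b_4 = 2
c_4 = 0.75
s_4 = 1
a_5 = 9.75
b_5 = 7.75
c_5 = 6.25
p_5 = 1.5
q_5 = 2
a_6 = 5.75
b_6 = 5.5
c_6 = 4.5
q_6 = 4.25
t_6 = 5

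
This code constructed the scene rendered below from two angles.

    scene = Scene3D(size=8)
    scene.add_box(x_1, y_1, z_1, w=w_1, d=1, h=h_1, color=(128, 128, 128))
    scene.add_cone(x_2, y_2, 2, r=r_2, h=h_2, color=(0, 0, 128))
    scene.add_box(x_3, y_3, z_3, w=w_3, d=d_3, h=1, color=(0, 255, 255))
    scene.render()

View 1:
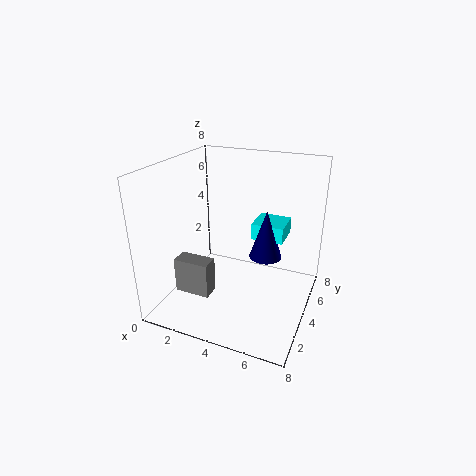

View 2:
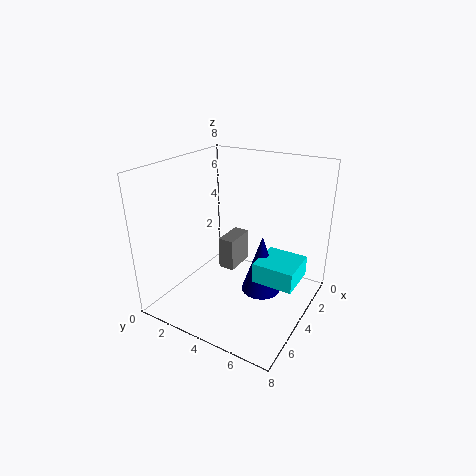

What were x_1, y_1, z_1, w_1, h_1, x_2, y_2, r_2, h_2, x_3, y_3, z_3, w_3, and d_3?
x_1 = 1, y_1 = 2, z_1 = 1, w_1 = 2, h_1 = 2, x_2 = 5, y_2 = 6, r_2 = 1, h_2 = 3, x_3 = 4, y_3 = 6, z_3 = 3, w_3 = 2, d_3 = 2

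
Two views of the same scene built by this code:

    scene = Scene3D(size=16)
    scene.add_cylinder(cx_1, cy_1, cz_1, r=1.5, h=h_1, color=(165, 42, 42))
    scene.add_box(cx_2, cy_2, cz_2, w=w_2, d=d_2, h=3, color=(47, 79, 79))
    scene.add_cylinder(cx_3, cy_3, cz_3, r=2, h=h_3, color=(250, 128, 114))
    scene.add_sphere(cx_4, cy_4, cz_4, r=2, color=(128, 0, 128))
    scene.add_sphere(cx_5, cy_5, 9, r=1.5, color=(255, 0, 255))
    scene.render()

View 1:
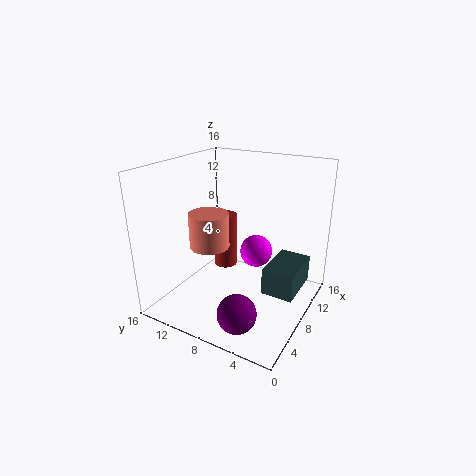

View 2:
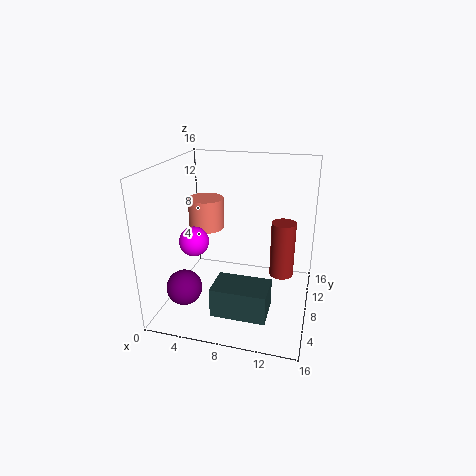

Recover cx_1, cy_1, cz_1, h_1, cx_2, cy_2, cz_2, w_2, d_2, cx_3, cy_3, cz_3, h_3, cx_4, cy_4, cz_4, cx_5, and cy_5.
cx_1 = 12.5, cy_1 = 12.5, cz_1 = 1.5, h_1 = 7, cx_2 = 7, cy_2 = 1, cz_2 = 2.5, w_2 = 5.5, d_2 = 3.5, cx_3 = 4, cy_3 = 9, cz_3 = 8.5, h_3 = 3.5, cx_4 = 2.5, cy_4 = 5, cz_4 = 2.5, cx_5 = 4.5, cy_5 = 4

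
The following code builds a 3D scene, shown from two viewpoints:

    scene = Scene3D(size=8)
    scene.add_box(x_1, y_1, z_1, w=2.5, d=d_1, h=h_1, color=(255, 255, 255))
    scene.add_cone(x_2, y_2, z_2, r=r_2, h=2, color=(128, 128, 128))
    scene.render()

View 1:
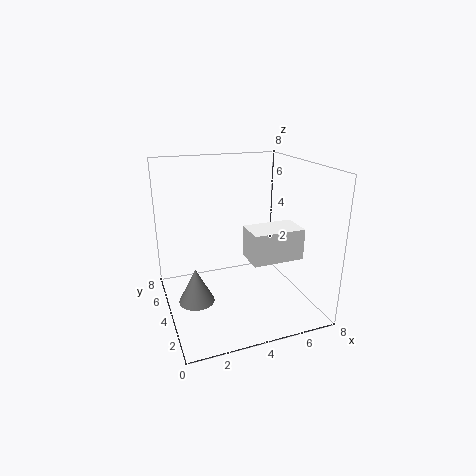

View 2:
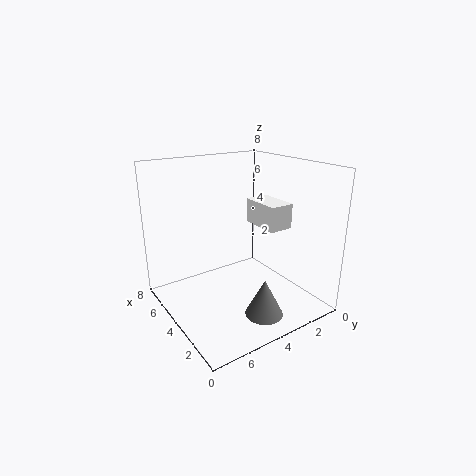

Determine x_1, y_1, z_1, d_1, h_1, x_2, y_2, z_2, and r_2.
x_1 = 3.5
y_1 = 0.5
z_1 = 4
d_1 = 1.5
h_1 = 1.5
x_2 = 1.5
y_2 = 4
z_2 = 0.5
r_2 = 1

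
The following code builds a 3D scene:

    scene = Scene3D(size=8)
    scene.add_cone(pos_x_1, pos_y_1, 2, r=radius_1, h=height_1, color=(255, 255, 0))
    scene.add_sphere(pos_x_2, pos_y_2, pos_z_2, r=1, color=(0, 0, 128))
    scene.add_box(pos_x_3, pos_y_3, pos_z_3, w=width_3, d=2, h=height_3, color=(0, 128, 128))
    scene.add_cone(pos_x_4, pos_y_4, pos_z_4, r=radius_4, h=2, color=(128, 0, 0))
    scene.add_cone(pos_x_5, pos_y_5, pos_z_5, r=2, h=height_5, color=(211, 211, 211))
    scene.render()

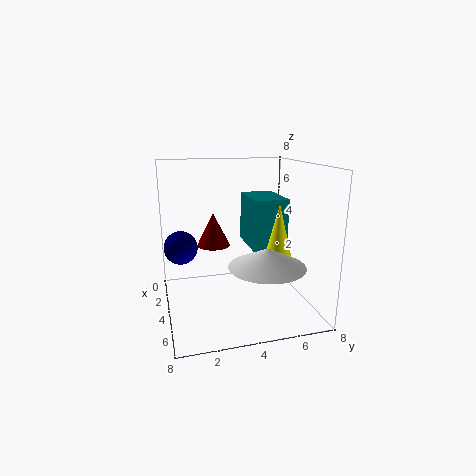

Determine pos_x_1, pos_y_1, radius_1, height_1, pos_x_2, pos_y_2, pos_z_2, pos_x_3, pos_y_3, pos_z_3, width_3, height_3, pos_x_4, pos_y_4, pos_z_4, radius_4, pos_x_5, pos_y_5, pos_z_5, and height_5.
pos_x_1 = 5; pos_y_1 = 6; radius_1 = 1; height_1 = 4; pos_x_2 = 2; pos_y_2 = 1; pos_z_2 = 3; pos_x_3 = 1; pos_y_3 = 5; pos_z_3 = 3; width_3 = 3; height_3 = 3; pos_x_4 = 2; pos_y_4 = 3; pos_z_4 = 3; radius_4 = 1; pos_x_5 = 6; pos_y_5 = 5; pos_z_5 = 3; height_5 = 1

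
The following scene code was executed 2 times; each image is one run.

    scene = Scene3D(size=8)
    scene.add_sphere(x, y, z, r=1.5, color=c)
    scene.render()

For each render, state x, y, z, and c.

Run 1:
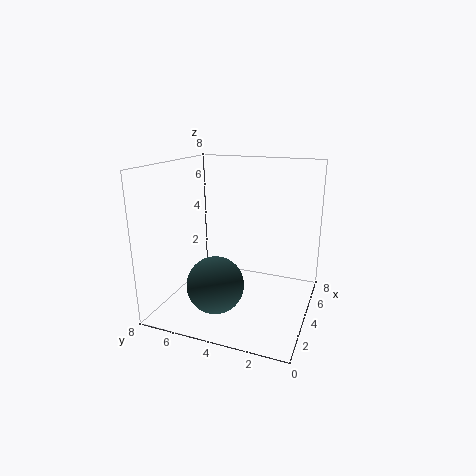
x = 2, y = 4.5, z = 2, c = 'darkslategray'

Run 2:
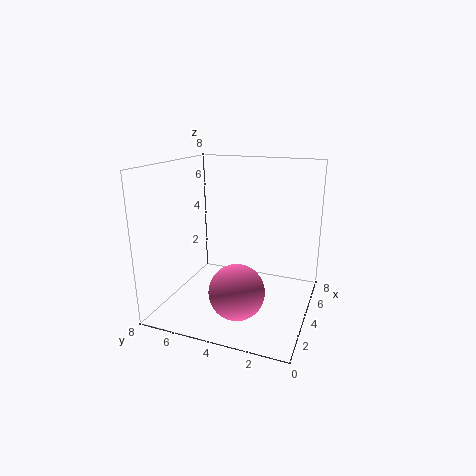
x = 2.5, y = 3.5, z = 1.5, c = 'hotpink'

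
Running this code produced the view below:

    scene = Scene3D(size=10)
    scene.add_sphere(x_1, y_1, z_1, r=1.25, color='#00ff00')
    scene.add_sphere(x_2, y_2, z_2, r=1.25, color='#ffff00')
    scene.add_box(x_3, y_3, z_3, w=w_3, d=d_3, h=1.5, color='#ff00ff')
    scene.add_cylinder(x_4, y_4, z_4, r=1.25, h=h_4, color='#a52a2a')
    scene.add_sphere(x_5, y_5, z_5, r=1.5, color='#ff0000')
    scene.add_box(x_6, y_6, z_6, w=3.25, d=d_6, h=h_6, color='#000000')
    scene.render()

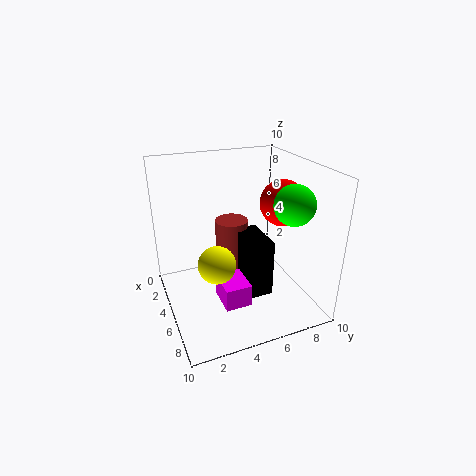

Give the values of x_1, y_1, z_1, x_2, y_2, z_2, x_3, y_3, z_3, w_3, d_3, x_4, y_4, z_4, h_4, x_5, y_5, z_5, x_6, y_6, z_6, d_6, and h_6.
x_1 = 8.25; y_1 = 7.25; z_1 = 8.25; x_2 = 6.25; y_2 = 3; z_2 = 4; x_3 = 5.75; y_3 = 3; z_3 = 1.5; w_3 = 2.25; d_3 = 1.75; x_4 = 2.5; y_4 = 5.5; z_4 = 0.75; h_4 = 4.5; x_5 = 6.5; y_5 = 7.5; z_5 = 7.75; x_6 = 3; y_6 = 5.5; z_6 = 0.5; d_6 = 1.75; h_6 = 4.25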